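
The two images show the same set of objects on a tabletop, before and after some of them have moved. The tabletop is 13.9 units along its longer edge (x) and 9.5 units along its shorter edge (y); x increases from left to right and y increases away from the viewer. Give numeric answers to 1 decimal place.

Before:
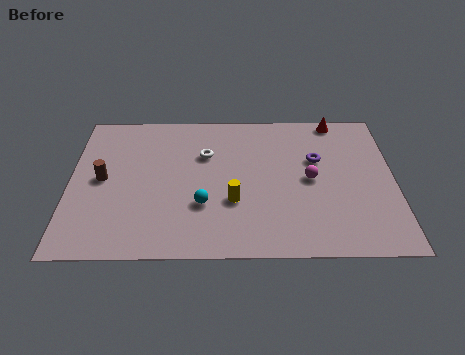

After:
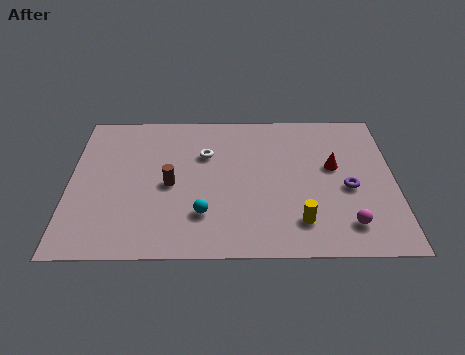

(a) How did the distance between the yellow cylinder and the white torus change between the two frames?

+2.6

Before: roughly 3.3 units apart; after: 5.9. That's 2.6 units further apart.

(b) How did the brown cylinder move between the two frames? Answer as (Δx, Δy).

(2.9, -0.4)

From the two frames, the brown cylinder sits at roughly (1.4, 4.8) before and (4.3, 4.4) after.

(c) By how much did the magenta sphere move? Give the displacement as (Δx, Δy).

(1.5, -2.9)

From the two frames, the magenta sphere sits at roughly (10.3, 4.7) before and (11.8, 1.8) after.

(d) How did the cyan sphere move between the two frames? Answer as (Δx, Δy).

(0.0, -0.6)

The cyan sphere was at about (5.7, 3.1) and moved to about (5.7, 2.5).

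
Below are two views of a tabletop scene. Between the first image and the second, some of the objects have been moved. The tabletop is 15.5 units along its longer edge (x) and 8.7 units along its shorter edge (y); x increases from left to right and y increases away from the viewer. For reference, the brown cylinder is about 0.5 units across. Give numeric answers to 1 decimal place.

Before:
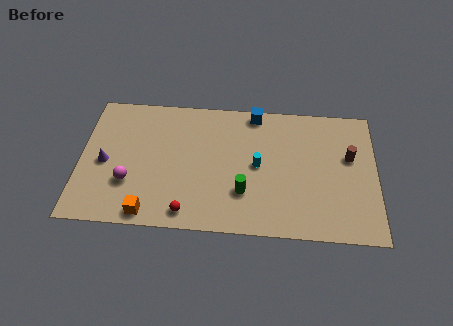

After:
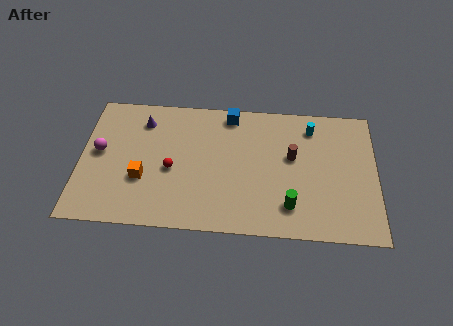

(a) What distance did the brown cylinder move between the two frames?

3.0

From (14.1, 5.3) to (11.1, 5.1), the brown cylinder covered √(3.0² + 0.2²) ≈ 3.0 units.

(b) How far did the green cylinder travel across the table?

2.5

The green cylinder moved from about (8.6, 2.6) to (11.0, 1.9), a distance of √(2.4² + 0.7²) ≈ 2.5.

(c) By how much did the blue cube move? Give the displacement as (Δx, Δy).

(-1.3, -0.2)

The blue cube started near (9.1, 7.9) and ended near (7.8, 7.7).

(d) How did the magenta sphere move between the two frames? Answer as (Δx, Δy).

(-1.6, 1.9)

From the two frames, the magenta sphere sits at roughly (2.6, 2.8) before and (1.0, 4.7) after.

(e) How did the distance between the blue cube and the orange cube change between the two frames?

-2.4

Before: roughly 8.8 units apart; after: 6.4. That's 2.4 units closer together.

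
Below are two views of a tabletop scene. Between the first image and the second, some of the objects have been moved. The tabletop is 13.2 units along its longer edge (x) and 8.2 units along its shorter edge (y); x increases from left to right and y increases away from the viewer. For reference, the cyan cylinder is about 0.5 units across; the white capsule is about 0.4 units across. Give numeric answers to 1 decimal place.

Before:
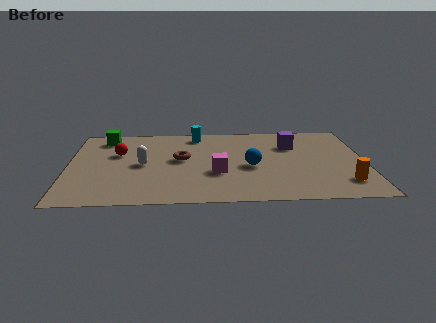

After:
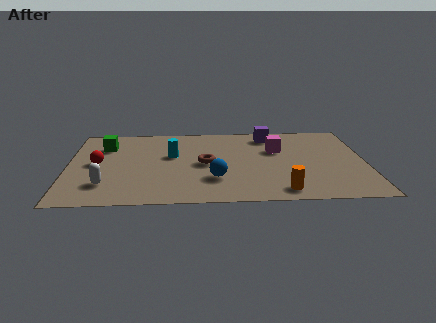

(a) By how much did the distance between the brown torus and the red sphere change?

+1.9

They were about 2.9 units apart before and 4.8 after — 1.9 units further apart.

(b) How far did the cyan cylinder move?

2.5

From (5.7, 7.1) to (4.6, 4.9), the cyan cylinder covered √(1.1² + 2.2²) ≈ 2.5 units.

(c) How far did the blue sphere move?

2.0

The blue sphere was near (8.1, 3.6) before and (6.5, 2.4) after, so it travelled √(1.6² + 1.2²) ≈ 2.0 units.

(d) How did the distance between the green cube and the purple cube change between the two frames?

-1.0

Before: roughly 8.5 units apart; after: 7.5. That's 1.0 units closer together.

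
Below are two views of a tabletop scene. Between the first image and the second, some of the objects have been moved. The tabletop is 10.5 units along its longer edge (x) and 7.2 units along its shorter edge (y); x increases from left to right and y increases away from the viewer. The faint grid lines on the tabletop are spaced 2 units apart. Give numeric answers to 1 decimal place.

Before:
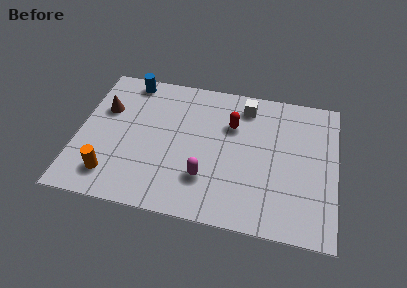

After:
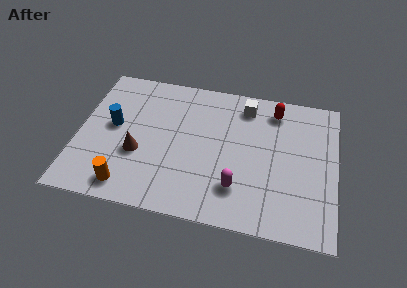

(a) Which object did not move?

the white cube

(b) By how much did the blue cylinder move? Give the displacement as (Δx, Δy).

(-0.5, -2.5)

The blue cylinder started near (1.9, 6.4) and ended near (1.4, 3.9).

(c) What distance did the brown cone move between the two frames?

2.5

From (1.0, 4.7) to (2.5, 2.7), the brown cone covered √(1.5² + 2.0²) ≈ 2.5 units.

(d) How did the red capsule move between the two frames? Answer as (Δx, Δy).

(1.7, 1.1)

The red capsule started near (6.2, 4.9) and ended near (7.9, 6.0).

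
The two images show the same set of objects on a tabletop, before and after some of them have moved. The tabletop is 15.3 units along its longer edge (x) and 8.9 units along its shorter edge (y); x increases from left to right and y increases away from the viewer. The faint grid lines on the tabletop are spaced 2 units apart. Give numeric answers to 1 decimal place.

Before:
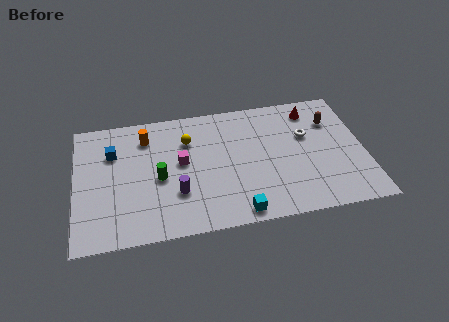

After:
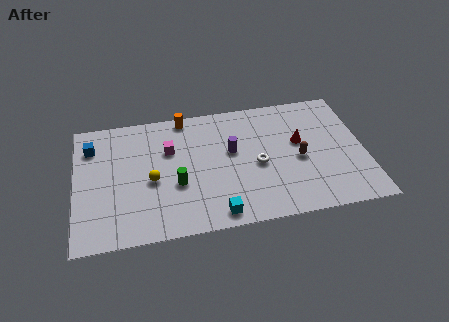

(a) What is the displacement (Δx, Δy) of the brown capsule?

(-1.9, -2.4)

The brown capsule was at about (13.7, 6.4) and moved to about (11.8, 4.0).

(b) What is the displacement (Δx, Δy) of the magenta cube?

(-0.6, 1.0)

The magenta cube was at about (5.6, 4.9) and moved to about (5.0, 5.9).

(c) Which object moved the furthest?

the purple cylinder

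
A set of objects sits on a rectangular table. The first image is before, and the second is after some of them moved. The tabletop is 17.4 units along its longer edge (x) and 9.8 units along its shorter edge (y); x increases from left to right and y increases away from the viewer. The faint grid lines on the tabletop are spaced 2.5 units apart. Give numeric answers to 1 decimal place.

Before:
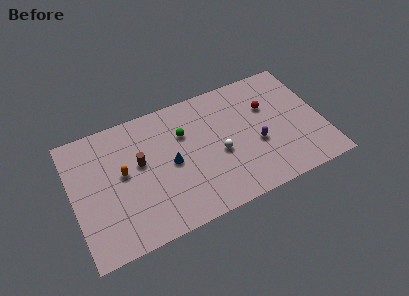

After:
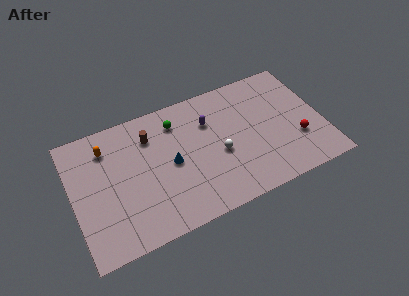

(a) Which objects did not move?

the blue cone and the white sphere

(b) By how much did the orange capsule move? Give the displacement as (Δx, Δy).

(-0.9, 2.3)

The orange capsule started near (3.5, 5.4) and ended near (2.6, 7.7).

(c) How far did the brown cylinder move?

1.9

The brown cylinder moved from about (4.7, 5.7) to (5.6, 7.4), a distance of √(0.9² + 1.7²) ≈ 1.9.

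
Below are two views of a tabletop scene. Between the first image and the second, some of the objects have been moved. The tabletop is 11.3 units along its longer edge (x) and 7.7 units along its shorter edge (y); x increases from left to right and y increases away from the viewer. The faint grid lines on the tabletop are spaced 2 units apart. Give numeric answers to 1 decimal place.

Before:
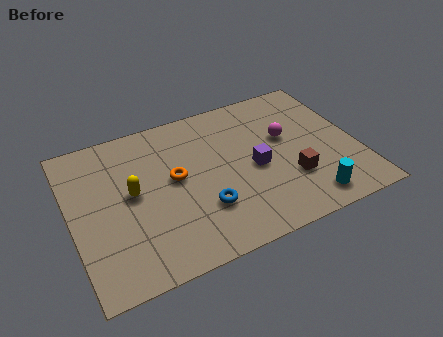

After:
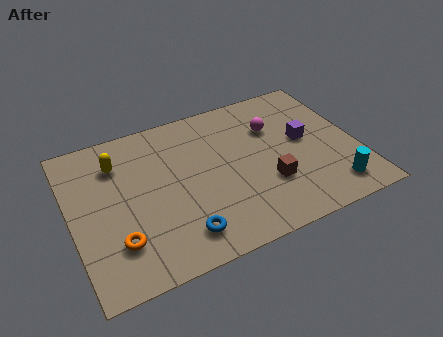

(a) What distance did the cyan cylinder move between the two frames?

1.0

The cyan cylinder was near (9.0, 1.1) before and (10.0, 1.3) after, so it travelled √(1.0² + 0.2²) ≈ 1.0 units.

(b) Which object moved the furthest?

the orange torus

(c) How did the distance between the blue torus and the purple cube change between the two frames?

+3.5

The distance was about 2.5 in the first image and 6.0 in the second, so they moved 3.5 units further apart.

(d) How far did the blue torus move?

1.3

From (5.0, 2.3) to (4.0, 1.4), the blue torus covered √(1.0² + 0.9²) ≈ 1.3 units.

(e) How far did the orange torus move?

3.3

The orange torus moved from about (4.1, 4.2) to (1.6, 2.0), a distance of √(2.5² + 2.2²) ≈ 3.3.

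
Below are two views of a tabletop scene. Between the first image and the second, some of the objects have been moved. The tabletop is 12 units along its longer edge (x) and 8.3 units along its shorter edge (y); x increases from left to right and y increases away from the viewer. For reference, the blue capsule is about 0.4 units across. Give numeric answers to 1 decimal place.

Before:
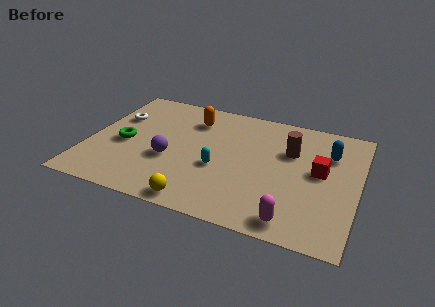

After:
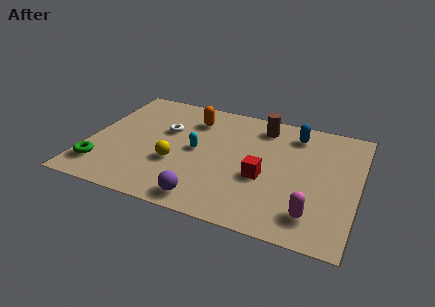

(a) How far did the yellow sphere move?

2.6

The yellow sphere was near (5.3, 0.8) before and (4.0, 3.0) after, so it travelled √(1.3² + 2.2²) ≈ 2.6 units.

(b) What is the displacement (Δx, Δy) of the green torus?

(-0.8, -2.0)

The green torus was at about (1.6, 3.7) and moved to about (0.8, 1.7).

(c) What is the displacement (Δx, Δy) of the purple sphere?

(1.9, -2.2)

From the two frames, the purple sphere sits at roughly (3.7, 3.2) before and (5.6, 1.0) after.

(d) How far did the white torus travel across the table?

2.3

The white torus was near (1.0, 5.5) before and (3.3, 5.2) after, so it travelled √(2.3² + 0.3²) ≈ 2.3 units.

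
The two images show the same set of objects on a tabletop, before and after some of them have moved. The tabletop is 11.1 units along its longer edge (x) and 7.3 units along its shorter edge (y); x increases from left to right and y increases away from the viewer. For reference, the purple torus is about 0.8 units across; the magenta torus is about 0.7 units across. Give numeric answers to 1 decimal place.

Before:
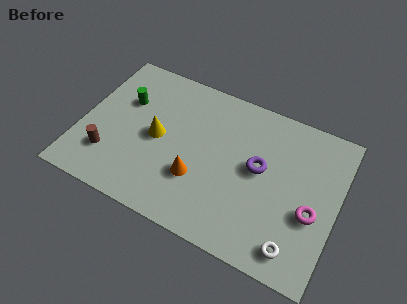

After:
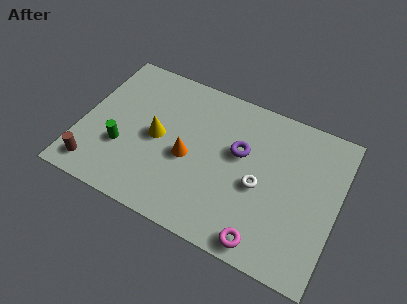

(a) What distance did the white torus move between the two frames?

2.8

From (9.6, 1.1) to (7.8, 3.2), the white torus covered √(1.8² + 2.1²) ≈ 2.8 units.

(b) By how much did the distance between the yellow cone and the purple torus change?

-0.8

The distance was about 4.4 in the first image and 3.6 in the second, so they moved 0.8 units closer together.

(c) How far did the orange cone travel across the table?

0.9

The orange cone was near (5.2, 2.4) before and (4.7, 3.2) after, so it travelled √(0.5² + 0.8²) ≈ 0.9 units.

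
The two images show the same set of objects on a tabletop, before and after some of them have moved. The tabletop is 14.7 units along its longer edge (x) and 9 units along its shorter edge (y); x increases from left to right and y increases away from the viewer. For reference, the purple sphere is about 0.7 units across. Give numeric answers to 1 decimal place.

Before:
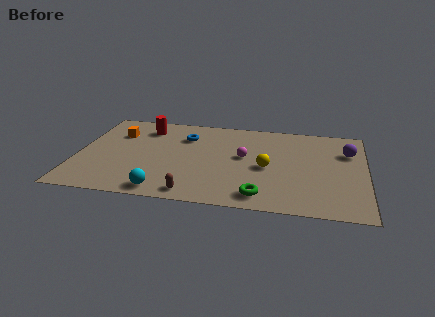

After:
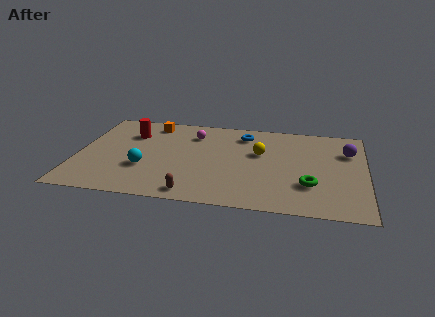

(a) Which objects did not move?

the purple sphere and the brown capsule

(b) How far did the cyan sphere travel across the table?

2.4

The cyan sphere moved from about (4.6, 1.0) to (3.5, 3.1), a distance of √(1.1² + 2.1²) ≈ 2.4.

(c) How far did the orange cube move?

2.1

The orange cube was near (1.9, 6.4) before and (3.6, 7.7) after, so it travelled √(1.7² + 1.3²) ≈ 2.1 units.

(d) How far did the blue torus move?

3.1

From (5.4, 6.6) to (8.4, 7.3), the blue torus covered √(3.0² + 0.7²) ≈ 3.1 units.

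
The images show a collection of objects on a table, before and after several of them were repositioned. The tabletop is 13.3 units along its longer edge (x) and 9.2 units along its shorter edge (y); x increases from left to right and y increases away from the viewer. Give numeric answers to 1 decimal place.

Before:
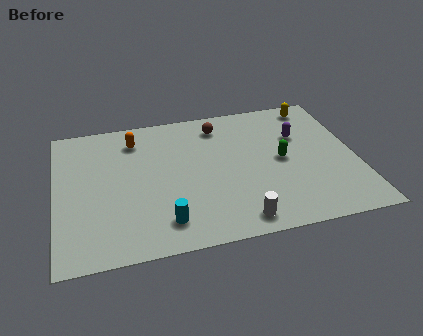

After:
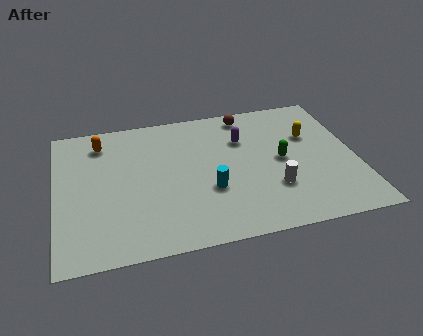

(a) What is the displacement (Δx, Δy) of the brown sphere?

(1.3, 0.5)

From the two frames, the brown sphere sits at roughly (7.4, 7.6) before and (8.7, 8.1) after.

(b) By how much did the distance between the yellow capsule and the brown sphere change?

-1.0

They were about 4.4 units apart before and 3.4 after — 1.0 units closer together.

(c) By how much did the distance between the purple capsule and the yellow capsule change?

+0.8

They were about 2.2 units apart before and 3.0 after — 0.8 units further apart.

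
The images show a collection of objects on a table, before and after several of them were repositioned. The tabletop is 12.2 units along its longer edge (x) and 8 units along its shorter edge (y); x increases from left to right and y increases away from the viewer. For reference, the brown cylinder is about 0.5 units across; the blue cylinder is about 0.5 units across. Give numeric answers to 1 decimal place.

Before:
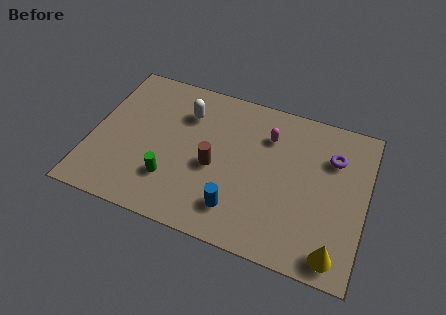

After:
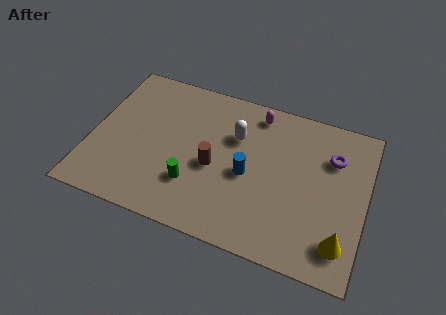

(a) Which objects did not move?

the brown cylinder and the purple torus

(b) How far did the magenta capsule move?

1.2

From (7.7, 5.9) to (7.1, 6.9), the magenta capsule covered √(0.6² + 1.0²) ≈ 1.2 units.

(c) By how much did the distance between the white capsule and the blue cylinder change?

-3.1

The distance was about 5.0 in the first image and 1.9 in the second, so they moved 3.1 units closer together.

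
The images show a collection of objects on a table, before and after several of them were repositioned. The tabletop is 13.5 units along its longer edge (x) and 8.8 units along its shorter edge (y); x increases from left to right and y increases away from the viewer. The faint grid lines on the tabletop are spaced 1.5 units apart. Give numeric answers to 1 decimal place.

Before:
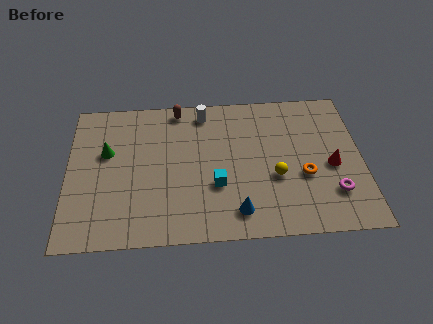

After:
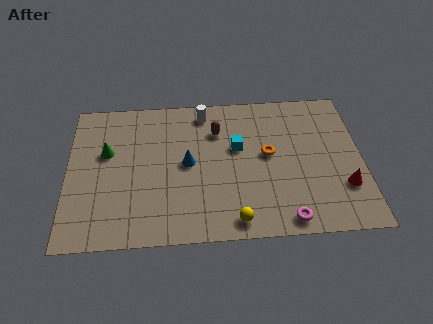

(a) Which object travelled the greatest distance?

the blue cone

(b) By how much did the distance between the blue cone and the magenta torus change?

+1.2

They were about 4.5 units apart before and 5.7 after — 1.2 units further apart.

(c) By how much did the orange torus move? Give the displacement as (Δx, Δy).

(-1.6, 1.4)

The orange torus was at about (10.8, 3.4) and moved to about (9.2, 4.8).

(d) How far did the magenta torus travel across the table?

2.6

The magenta torus was near (12.1, 2.3) before and (9.9, 0.9) after, so it travelled √(2.2² + 1.4²) ≈ 2.6 units.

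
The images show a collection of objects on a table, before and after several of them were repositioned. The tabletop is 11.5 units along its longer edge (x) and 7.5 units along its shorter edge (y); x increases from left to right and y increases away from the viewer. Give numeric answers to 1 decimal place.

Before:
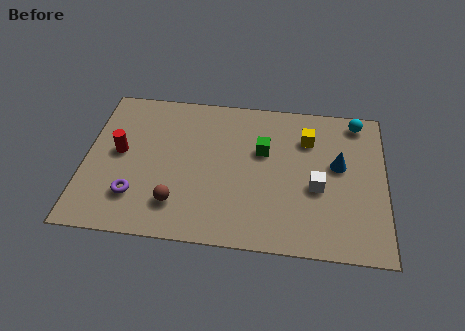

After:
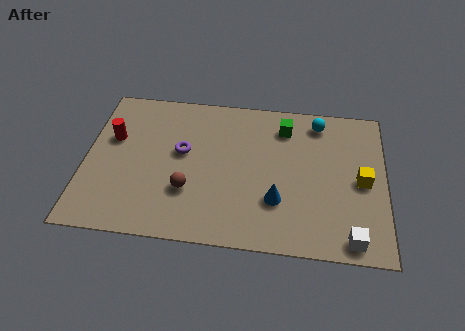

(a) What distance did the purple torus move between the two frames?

2.9

From (2.0, 1.9) to (3.7, 4.3), the purple torus covered √(1.7² + 2.4²) ≈ 2.9 units.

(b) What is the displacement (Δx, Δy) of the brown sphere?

(0.4, 0.7)

The brown sphere was at about (3.6, 1.7) and moved to about (4.0, 2.4).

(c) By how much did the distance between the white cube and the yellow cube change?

+0.4

They were about 2.4 units apart before and 2.8 after — 0.4 units further apart.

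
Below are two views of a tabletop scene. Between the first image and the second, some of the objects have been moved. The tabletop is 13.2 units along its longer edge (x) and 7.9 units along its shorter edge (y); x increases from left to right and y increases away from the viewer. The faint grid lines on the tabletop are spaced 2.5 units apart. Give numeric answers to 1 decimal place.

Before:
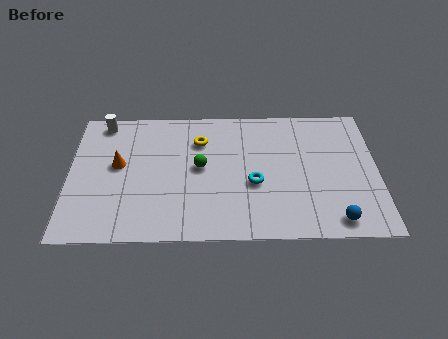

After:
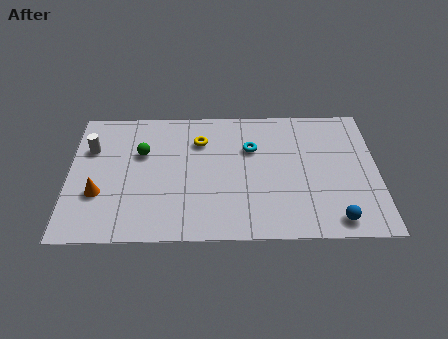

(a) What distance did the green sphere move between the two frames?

2.7

The green sphere was near (5.6, 4.2) before and (3.1, 5.1) after, so it travelled √(2.5² + 0.9²) ≈ 2.7 units.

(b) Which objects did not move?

the blue sphere and the yellow torus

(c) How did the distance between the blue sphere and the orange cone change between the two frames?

+0.3

The distance was about 9.8 in the first image and 10.1 in the second, so they moved 0.3 units further apart.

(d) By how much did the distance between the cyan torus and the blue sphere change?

+1.5

Before: roughly 4.0 units apart; after: 5.5. That's 1.5 units further apart.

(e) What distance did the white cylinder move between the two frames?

1.7

The white cylinder moved from about (1.4, 7.0) to (0.9, 5.4), a distance of √(0.5² + 1.6²) ≈ 1.7.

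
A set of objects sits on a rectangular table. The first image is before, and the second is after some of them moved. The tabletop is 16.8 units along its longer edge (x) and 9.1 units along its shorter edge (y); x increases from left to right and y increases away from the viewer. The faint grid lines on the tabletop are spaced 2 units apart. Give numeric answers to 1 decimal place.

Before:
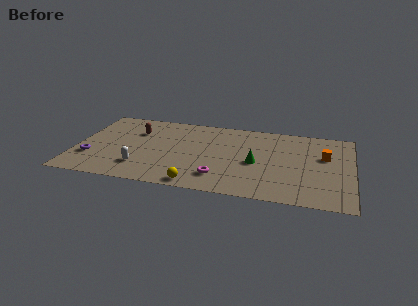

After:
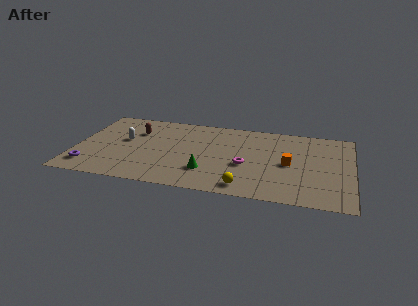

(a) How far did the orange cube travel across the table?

2.5

The orange cube moved from about (15.1, 5.7) to (13.0, 4.4), a distance of √(2.1² + 1.3²) ≈ 2.5.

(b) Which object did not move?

the brown capsule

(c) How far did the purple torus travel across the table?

1.1

The purple torus moved from about (1.0, 2.8) to (1.0, 1.7), a distance of √(0.0² + 1.1²) ≈ 1.1.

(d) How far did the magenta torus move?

2.3

From (8.9, 2.0) to (10.4, 3.7), the magenta torus covered √(1.5² + 1.7²) ≈ 2.3 units.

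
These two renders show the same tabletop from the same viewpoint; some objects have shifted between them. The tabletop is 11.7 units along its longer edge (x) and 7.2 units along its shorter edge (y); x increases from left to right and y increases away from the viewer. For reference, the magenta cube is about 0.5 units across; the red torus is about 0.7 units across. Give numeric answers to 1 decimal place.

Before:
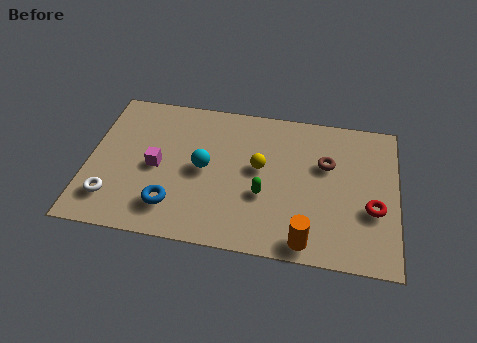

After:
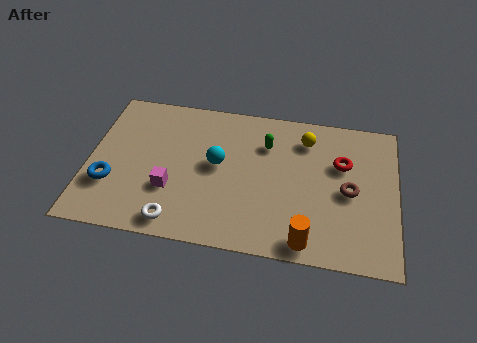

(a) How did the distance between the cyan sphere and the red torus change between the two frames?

-1.7

Before: roughly 6.5 units apart; after: 4.8. That's 1.7 units closer together.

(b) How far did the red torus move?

2.3

The red torus was near (10.8, 2.7) before and (9.6, 4.7) after, so it travelled √(1.2² + 2.0²) ≈ 2.3 units.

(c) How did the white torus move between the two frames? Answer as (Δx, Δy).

(2.5, -0.7)

The white torus was at about (1.0, 1.6) and moved to about (3.5, 0.9).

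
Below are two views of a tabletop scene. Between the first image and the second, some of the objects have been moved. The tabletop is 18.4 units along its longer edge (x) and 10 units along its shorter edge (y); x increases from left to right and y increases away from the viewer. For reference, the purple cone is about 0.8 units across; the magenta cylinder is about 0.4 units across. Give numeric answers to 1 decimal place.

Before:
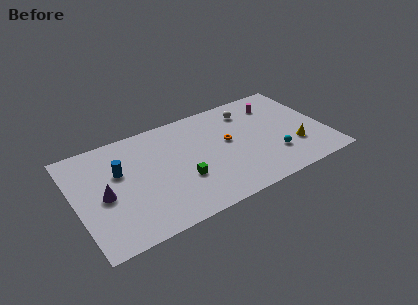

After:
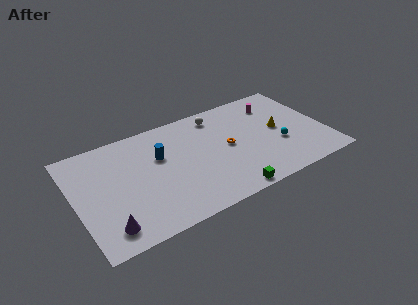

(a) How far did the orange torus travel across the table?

0.5

The orange torus moved from about (11.3, 5.6) to (11.2, 5.1), a distance of √(0.1² + 0.5²) ≈ 0.5.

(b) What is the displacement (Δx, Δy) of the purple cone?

(-0.1, -2.9)

From the two frames, the purple cone sits at roughly (2.0, 4.6) before and (1.9, 1.7) after.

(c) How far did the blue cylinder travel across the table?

3.0

The blue cylinder was near (3.3, 6.3) before and (6.3, 6.4) after, so it travelled √(3.0² + 0.1²) ≈ 3.0 units.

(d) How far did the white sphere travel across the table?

2.4

The white sphere was near (13.2, 8.0) before and (10.9, 8.5) after, so it travelled √(2.3² + 0.5²) ≈ 2.4 units.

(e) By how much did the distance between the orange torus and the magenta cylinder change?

+0.3

They were about 4.5 units apart before and 4.8 after — 0.3 units further apart.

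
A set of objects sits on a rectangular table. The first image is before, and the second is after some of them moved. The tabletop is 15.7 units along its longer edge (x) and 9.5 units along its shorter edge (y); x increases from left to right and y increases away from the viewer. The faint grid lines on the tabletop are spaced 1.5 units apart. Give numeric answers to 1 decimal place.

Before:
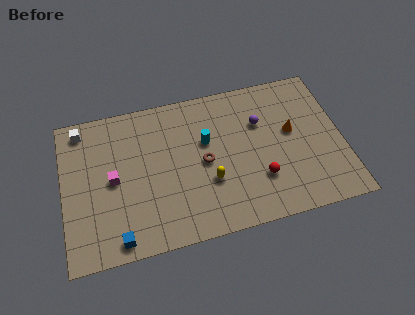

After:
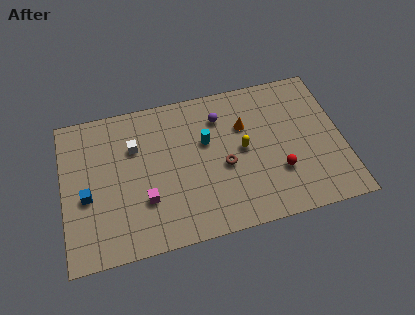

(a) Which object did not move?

the cyan cylinder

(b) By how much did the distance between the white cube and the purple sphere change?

-5.2

Before: roughly 10.2 units apart; after: 5.0. That's 5.2 units closer together.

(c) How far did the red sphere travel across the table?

1.1

From (10.9, 2.8) to (12.0, 3.0), the red sphere covered √(1.1² + 0.2²) ≈ 1.1 units.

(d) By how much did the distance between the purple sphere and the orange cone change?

-0.4

Before: roughly 2.0 units apart; after: 1.6. That's 0.4 units closer together.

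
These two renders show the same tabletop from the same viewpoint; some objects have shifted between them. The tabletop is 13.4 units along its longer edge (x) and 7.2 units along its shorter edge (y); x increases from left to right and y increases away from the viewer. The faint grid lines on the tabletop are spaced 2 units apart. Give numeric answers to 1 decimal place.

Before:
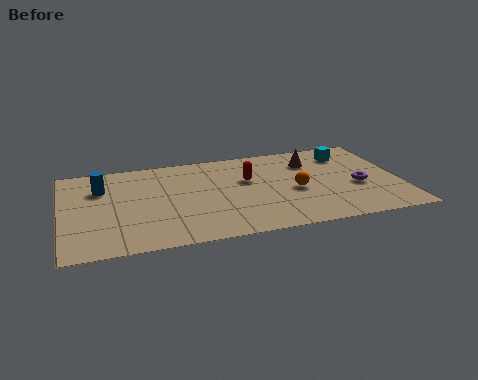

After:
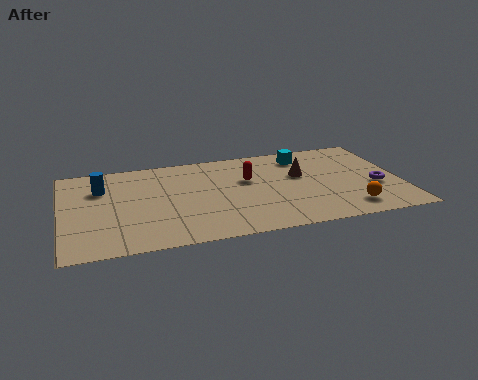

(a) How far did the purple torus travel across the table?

0.7

The purple torus moved from about (11.7, 3.0) to (12.4, 2.8), a distance of √(0.7² + 0.2²) ≈ 0.7.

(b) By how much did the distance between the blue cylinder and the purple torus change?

+0.7

Before: roughly 10.3 units apart; after: 11.0. That's 0.7 units further apart.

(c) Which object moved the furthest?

the orange sphere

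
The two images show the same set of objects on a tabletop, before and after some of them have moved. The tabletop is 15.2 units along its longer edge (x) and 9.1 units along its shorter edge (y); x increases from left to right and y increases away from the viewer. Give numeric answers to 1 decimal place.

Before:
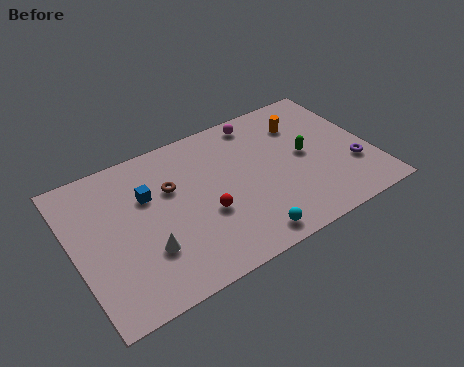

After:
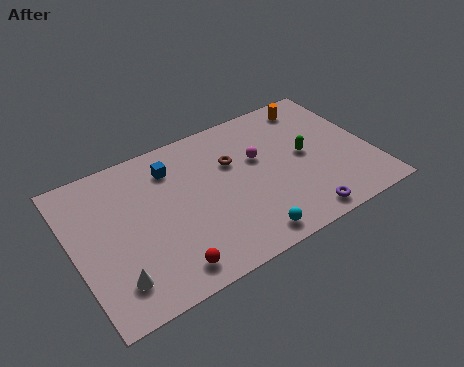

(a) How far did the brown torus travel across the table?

3.2

The brown torus was near (5.1, 5.9) before and (8.3, 6.0) after, so it travelled √(3.2² + 0.1²) ≈ 3.2 units.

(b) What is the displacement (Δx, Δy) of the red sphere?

(-2.3, -2.2)

From the two frames, the red sphere sits at roughly (6.5, 3.5) before and (4.2, 1.3) after.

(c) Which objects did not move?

the cyan sphere and the green capsule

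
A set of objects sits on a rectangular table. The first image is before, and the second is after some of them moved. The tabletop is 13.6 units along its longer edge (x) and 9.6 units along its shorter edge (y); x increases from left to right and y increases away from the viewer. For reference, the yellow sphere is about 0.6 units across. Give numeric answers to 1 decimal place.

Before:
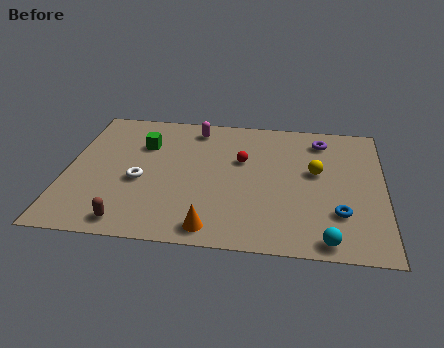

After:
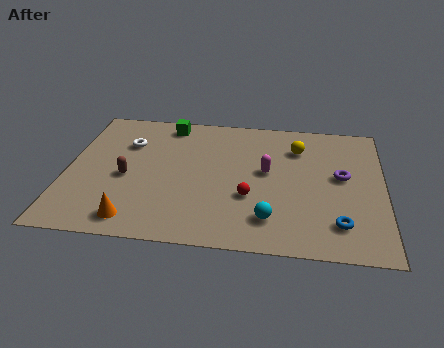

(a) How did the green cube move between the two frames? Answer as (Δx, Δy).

(1.0, 1.7)

The green cube was at about (3.2, 6.7) and moved to about (4.2, 8.4).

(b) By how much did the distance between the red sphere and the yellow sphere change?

+1.1

The distance was about 3.2 in the first image and 4.3 in the second, so they moved 1.1 units further apart.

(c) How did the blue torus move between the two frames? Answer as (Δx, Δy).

(0.0, -0.7)

From the two frames, the blue torus sits at roughly (11.7, 2.7) before and (11.7, 2.0) after.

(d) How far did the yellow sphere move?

1.9

The yellow sphere moved from about (10.7, 5.5) to (9.9, 7.2), a distance of √(0.8² + 1.7²) ≈ 1.9.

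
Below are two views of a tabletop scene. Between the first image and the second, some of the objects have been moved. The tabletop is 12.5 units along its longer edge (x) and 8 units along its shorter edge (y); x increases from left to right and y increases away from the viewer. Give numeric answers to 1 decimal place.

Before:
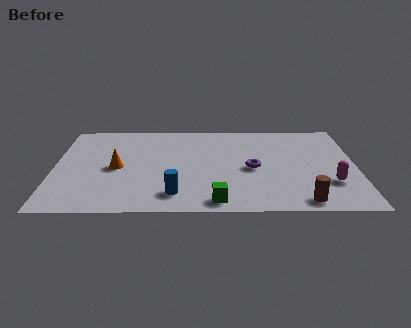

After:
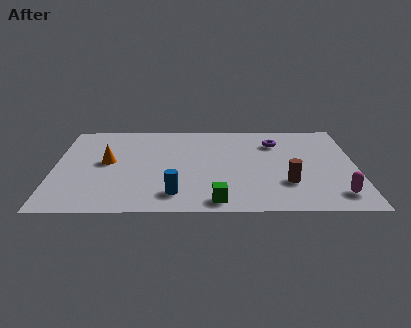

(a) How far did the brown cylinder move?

1.6

The brown cylinder was near (10.2, 0.9) before and (9.6, 2.4) after, so it travelled √(0.6² + 1.5²) ≈ 1.6 units.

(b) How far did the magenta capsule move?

1.0

The magenta capsule was near (11.4, 2.4) before and (11.6, 1.4) after, so it travelled √(0.2² + 1.0²) ≈ 1.0 units.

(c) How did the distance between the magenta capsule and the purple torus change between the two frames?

+1.7

Before: roughly 3.5 units apart; after: 5.2. That's 1.7 units further apart.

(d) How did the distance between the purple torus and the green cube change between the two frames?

+2.5

Before: roughly 3.2 units apart; after: 5.7. That's 2.5 units further apart.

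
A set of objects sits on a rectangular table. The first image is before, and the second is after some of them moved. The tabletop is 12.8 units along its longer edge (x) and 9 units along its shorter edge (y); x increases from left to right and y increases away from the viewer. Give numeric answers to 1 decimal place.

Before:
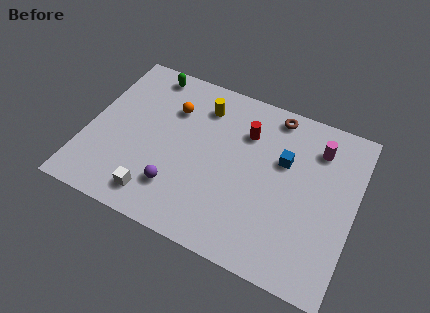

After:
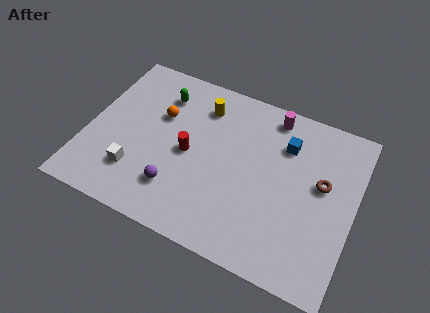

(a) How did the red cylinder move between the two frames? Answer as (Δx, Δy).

(-2.5, -2.2)

The red cylinder started near (7.4, 6.5) and ended near (4.9, 4.3).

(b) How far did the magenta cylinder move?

2.5

The magenta cylinder was near (10.8, 7.0) before and (8.5, 7.9) after, so it travelled √(2.3² + 0.9²) ≈ 2.5 units.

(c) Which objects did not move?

the yellow cylinder and the purple sphere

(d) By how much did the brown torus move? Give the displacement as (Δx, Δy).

(2.6, -2.8)

The brown torus started near (8.6, 8.0) and ended near (11.2, 5.2).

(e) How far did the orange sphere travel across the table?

0.8

From (3.8, 6.4) to (3.3, 5.8), the orange sphere covered √(0.5² + 0.6²) ≈ 0.8 units.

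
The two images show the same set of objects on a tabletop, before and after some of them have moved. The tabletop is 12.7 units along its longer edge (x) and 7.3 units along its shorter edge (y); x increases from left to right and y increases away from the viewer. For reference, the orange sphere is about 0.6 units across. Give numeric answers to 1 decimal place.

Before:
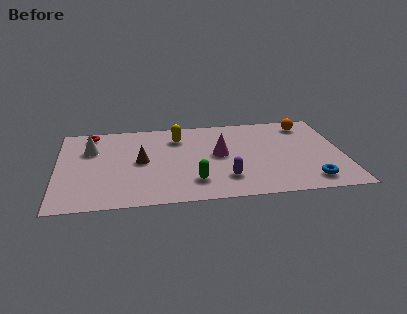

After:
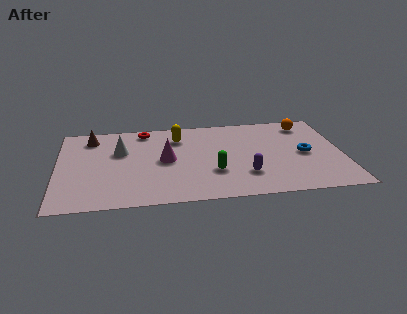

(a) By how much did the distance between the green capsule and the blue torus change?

-0.9

Before: roughly 5.1 units apart; after: 4.2. That's 0.9 units closer together.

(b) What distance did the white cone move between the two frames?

1.3

The white cone moved from about (1.5, 5.0) to (2.8, 4.7), a distance of √(1.3² + 0.3²) ≈ 1.3.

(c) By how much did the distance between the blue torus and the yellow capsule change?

-1.2

They were about 7.2 units apart before and 6.0 after — 1.2 units closer together.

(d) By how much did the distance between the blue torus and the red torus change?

-3.2

The distance was about 10.9 in the first image and 7.7 in the second, so they moved 3.2 units closer together.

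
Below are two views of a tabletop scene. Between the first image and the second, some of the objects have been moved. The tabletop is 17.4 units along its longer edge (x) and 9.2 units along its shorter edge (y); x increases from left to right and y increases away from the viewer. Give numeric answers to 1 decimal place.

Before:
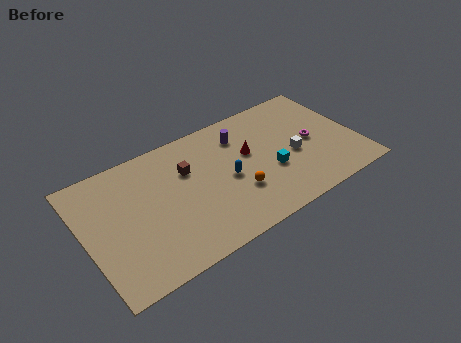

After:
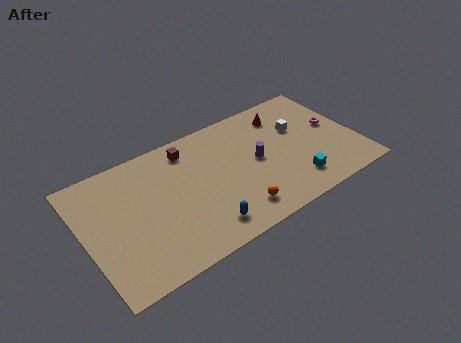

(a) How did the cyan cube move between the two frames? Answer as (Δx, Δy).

(1.3, -1.6)

From the two frames, the cyan cube sits at roughly (11.7, 3.5) before and (13.0, 1.9) after.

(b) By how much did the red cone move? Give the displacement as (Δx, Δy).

(2.7, 1.9)

The red cone started near (10.6, 5.5) and ended near (13.3, 7.4).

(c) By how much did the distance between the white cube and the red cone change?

-1.4

They were about 3.1 units apart before and 1.7 after — 1.4 units closer together.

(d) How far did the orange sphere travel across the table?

1.3

From (9.4, 3.0) to (9.1, 1.7), the orange sphere covered √(0.3² + 1.3²) ≈ 1.3 units.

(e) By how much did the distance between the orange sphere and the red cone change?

+4.3

They were about 2.8 units apart before and 7.1 after — 4.3 units further apart.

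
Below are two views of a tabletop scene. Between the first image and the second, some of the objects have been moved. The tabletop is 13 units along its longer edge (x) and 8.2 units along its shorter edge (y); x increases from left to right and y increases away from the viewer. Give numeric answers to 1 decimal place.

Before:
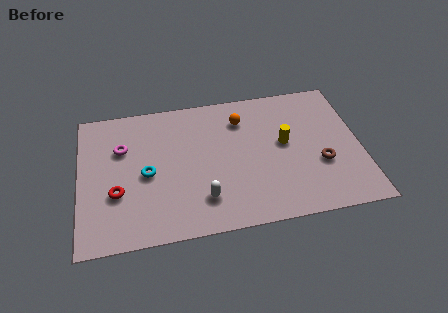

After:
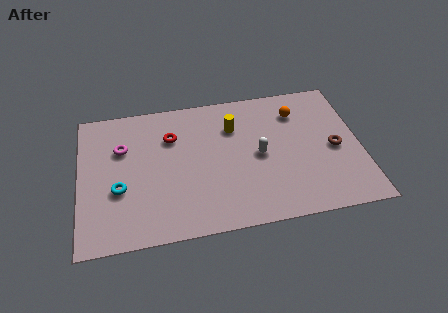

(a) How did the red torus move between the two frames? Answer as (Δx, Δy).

(2.6, 2.9)

The red torus was at about (1.7, 2.9) and moved to about (4.3, 5.8).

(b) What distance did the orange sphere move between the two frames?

2.6

From (7.6, 6.3) to (10.2, 6.3), the orange sphere covered √(2.6² + 0.0²) ≈ 2.6 units.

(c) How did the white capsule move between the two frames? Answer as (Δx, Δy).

(2.7, 2.1)

From the two frames, the white capsule sits at roughly (5.6, 1.9) before and (8.3, 4.0) after.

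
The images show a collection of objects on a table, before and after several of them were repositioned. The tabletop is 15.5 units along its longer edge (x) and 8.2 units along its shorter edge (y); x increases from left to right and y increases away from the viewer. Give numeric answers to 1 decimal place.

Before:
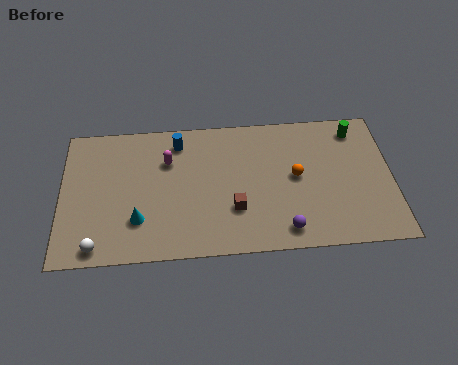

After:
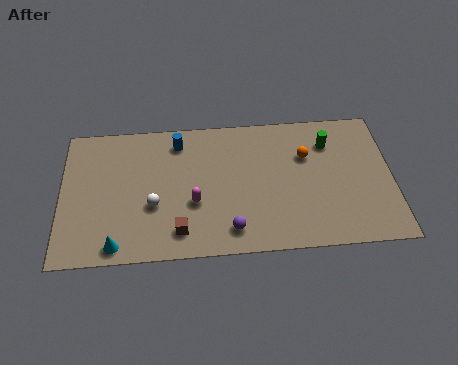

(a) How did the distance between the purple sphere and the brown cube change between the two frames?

-0.3

The distance was about 2.7 in the first image and 2.4 in the second, so they moved 0.3 units closer together.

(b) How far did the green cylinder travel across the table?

1.5

The green cylinder moved from about (13.9, 6.9) to (12.6, 6.2), a distance of √(1.3² + 0.7²) ≈ 1.5.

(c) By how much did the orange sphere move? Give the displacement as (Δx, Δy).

(0.5, 1.2)

The orange sphere was at about (11.0, 4.3) and moved to about (11.5, 5.5).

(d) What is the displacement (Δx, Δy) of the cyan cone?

(-1.0, -1.4)

The cyan cone was at about (3.6, 2.3) and moved to about (2.6, 0.9).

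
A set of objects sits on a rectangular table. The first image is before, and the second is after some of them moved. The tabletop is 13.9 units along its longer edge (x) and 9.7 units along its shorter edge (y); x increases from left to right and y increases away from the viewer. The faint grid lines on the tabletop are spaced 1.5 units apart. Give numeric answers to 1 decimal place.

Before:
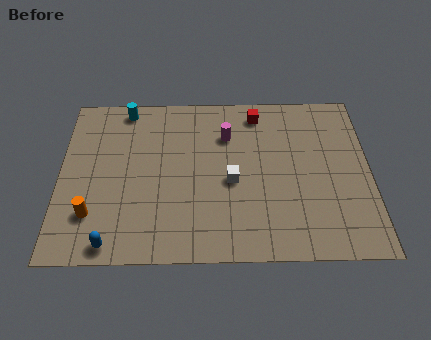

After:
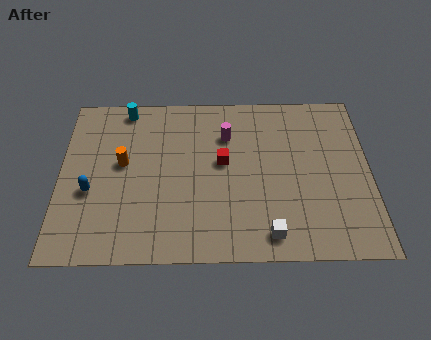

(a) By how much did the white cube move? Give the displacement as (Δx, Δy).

(1.6, -3.0)

The white cube was at about (7.7, 4.3) and moved to about (9.3, 1.3).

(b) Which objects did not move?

the cyan cylinder and the magenta cylinder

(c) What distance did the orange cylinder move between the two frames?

3.2

From (1.5, 2.5) to (2.8, 5.4), the orange cylinder covered √(1.3² + 2.9²) ≈ 3.2 units.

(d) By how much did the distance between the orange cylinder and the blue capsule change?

+0.3

They were about 1.8 units apart before and 2.1 after — 0.3 units further apart.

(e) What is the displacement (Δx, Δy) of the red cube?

(-1.6, -2.9)

The red cube was at about (8.9, 8.3) and moved to about (7.3, 5.4).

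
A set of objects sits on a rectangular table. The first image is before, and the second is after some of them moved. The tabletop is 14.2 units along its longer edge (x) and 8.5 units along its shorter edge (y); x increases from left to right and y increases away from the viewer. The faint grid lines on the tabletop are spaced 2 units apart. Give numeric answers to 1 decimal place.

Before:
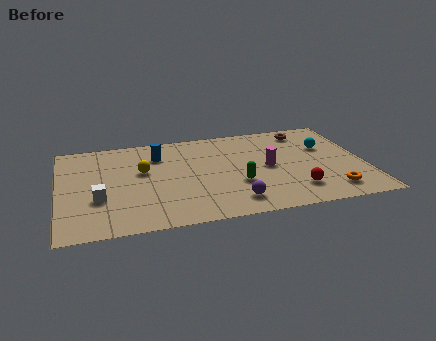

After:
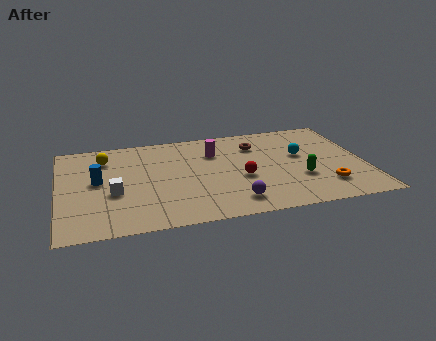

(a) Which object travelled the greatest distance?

the blue cylinder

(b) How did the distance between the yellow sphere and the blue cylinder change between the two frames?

+0.5

Before: roughly 1.5 units apart; after: 2.0. That's 0.5 units further apart.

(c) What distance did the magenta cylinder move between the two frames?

3.1

The magenta cylinder was near (9.7, 4.2) before and (7.3, 6.1) after, so it travelled √(2.4² + 1.9²) ≈ 3.1 units.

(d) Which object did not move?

the purple sphere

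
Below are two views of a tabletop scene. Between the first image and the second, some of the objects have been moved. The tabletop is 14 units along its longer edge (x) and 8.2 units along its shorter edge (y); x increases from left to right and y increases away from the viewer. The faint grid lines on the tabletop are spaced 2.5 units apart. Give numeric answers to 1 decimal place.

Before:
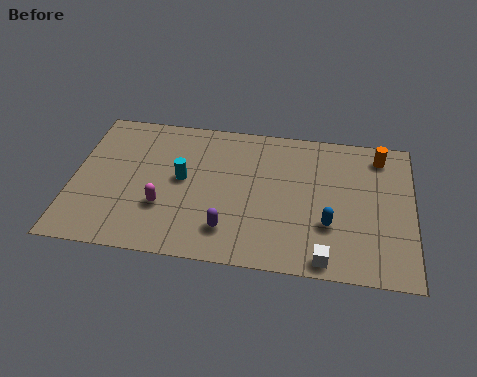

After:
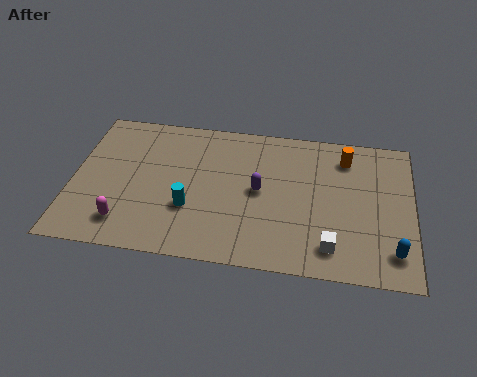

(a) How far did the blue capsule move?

2.8

From (10.6, 2.7) to (13.2, 1.6), the blue capsule covered √(2.6² + 1.1²) ≈ 2.8 units.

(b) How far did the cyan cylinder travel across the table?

1.6

From (4.5, 4.4) to (4.9, 2.8), the cyan cylinder covered √(0.4² + 1.6²) ≈ 1.6 units.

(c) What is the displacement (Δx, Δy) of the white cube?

(0.2, 0.7)

The white cube started near (10.5, 0.8) and ended near (10.7, 1.5).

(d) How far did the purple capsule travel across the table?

2.7

The purple capsule was near (6.5, 1.8) before and (7.7, 4.2) after, so it travelled √(1.2² + 2.4²) ≈ 2.7 units.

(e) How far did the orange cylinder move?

1.4

The orange cylinder moved from about (12.6, 6.9) to (11.2, 6.6), a distance of √(1.4² + 0.3²) ≈ 1.4.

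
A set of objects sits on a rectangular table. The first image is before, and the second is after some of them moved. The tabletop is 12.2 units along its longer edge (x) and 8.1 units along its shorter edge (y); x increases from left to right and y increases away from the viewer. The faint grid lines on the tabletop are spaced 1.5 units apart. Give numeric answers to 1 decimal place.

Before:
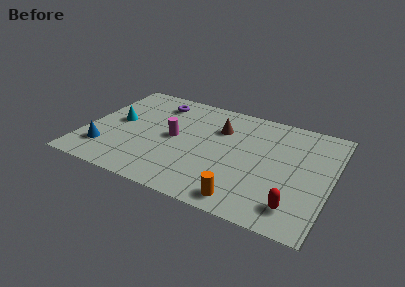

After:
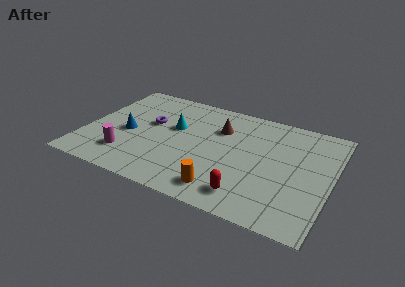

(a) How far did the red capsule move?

2.3

From (10.7, 1.5) to (8.4, 1.4), the red capsule covered √(2.3² + 0.1²) ≈ 2.3 units.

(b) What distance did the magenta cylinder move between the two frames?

3.0

The magenta cylinder moved from about (4.4, 4.1) to (2.3, 1.9), a distance of √(2.1² + 2.2²) ≈ 3.0.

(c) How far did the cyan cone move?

2.9

The cyan cone moved from about (1.5, 4.3) to (4.3, 4.9), a distance of √(2.8² + 0.6²) ≈ 2.9.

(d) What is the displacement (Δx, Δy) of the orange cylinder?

(-1.1, 0.3)

The orange cylinder was at about (8.3, 1.0) and moved to about (7.2, 1.3).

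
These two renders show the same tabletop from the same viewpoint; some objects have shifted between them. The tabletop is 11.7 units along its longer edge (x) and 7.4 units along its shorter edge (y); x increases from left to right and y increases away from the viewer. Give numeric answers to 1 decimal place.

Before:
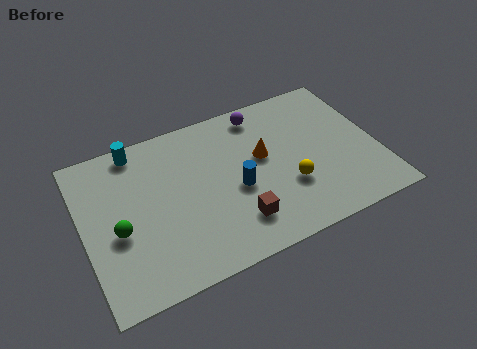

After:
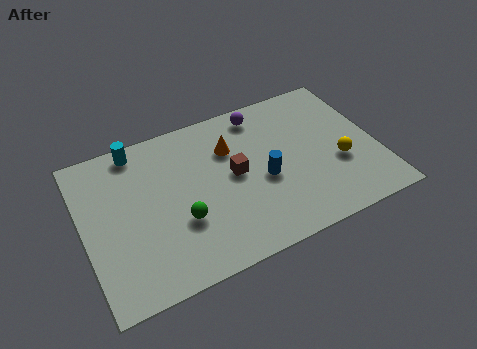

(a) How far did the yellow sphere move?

2.1

From (8.0, 2.5) to (10.1, 2.8), the yellow sphere covered √(2.1² + 0.3²) ≈ 2.1 units.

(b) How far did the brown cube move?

2.2

The brown cube was near (5.8, 1.7) before and (6.0, 3.9) after, so it travelled √(0.2² + 2.2²) ≈ 2.2 units.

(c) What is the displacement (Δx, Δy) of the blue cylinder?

(1.1, 0.0)

The blue cylinder started near (6.0, 3.2) and ended near (7.1, 3.2).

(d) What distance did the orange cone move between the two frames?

1.5

From (7.2, 4.3) to (6.0, 5.2), the orange cone covered √(1.2² + 0.9²) ≈ 1.5 units.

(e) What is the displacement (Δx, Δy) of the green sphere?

(2.4, -0.5)

The green sphere was at about (1.3, 3.1) and moved to about (3.7, 2.6).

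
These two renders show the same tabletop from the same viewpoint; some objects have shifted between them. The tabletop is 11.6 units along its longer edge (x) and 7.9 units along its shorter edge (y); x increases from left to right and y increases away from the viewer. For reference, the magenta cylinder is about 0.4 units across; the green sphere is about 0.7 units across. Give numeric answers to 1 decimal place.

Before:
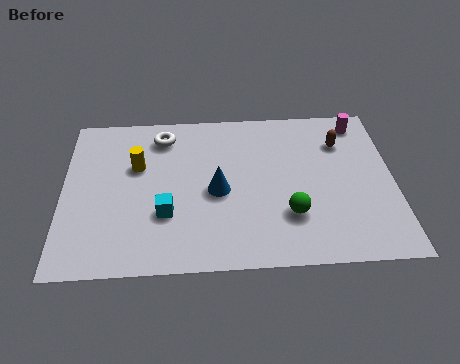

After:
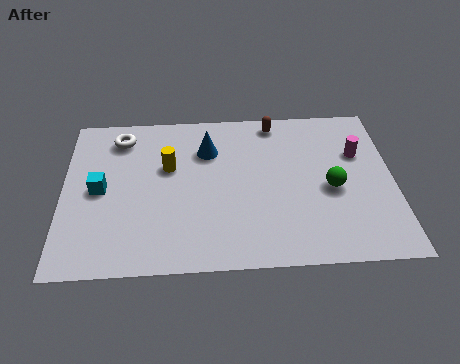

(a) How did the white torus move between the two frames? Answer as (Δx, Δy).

(-1.5, 0.0)

The white torus started near (3.5, 6.5) and ended near (2.0, 6.5).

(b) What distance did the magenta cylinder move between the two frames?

1.6

From (10.5, 6.8) to (10.4, 5.2), the magenta cylinder covered √(0.1² + 1.6²) ≈ 1.6 units.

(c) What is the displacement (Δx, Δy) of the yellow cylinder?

(1.1, -0.1)

The yellow cylinder was at about (2.6, 5.0) and moved to about (3.7, 4.9).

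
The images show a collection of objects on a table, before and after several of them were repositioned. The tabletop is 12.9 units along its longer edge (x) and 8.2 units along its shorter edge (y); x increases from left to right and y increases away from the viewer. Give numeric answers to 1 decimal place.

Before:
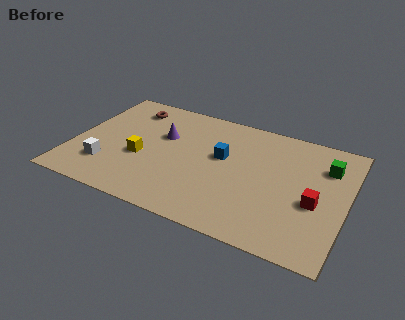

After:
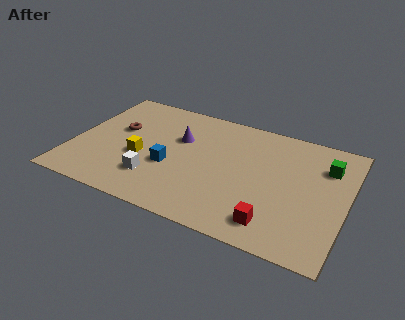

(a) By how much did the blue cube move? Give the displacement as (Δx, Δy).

(-2.3, -1.6)

The blue cube started near (7.0, 4.8) and ended near (4.7, 3.2).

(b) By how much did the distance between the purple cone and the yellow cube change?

+0.5

They were about 2.1 units apart before and 2.6 after — 0.5 units further apart.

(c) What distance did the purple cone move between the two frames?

0.8

From (4.1, 5.2) to (4.9, 5.3), the purple cone covered √(0.8² + 0.1²) ≈ 0.8 units.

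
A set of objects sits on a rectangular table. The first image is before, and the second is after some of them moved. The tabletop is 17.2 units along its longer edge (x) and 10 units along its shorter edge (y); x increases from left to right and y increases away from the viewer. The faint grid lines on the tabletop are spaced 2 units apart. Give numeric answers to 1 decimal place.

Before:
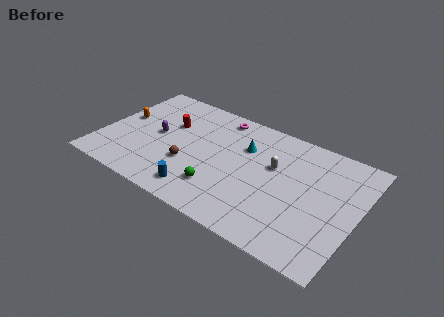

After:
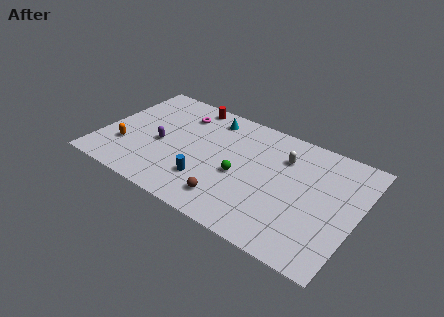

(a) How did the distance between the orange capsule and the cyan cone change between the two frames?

-1.0

They were about 8.4 units apart before and 7.4 after — 1.0 units closer together.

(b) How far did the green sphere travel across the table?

2.1

The green sphere was near (8.4, 2.5) before and (9.5, 4.3) after, so it travelled √(1.1² + 1.8²) ≈ 2.1 units.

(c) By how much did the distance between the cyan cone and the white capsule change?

+3.1

The distance was about 2.2 in the first image and 5.3 in the second, so they moved 3.1 units further apart.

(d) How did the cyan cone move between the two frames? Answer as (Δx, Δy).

(-2.6, 1.5)

The cyan cone started near (9.4, 6.9) and ended near (6.8, 8.4).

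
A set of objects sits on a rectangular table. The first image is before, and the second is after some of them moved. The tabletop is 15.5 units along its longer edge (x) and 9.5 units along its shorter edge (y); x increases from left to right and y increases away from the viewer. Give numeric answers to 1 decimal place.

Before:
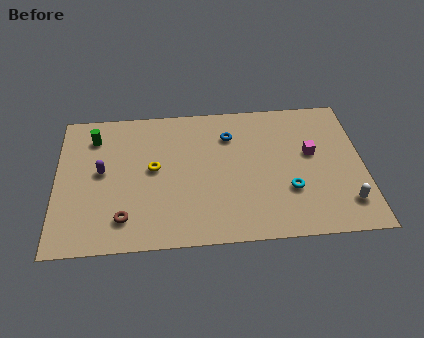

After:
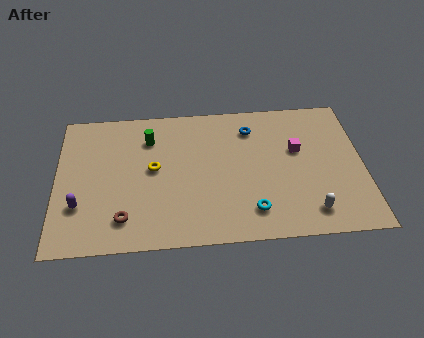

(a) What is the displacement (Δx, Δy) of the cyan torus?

(-1.9, -1.2)

The cyan torus was at about (11.7, 3.1) and moved to about (9.8, 1.9).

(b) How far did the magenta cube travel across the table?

0.8

The magenta cube moved from about (12.9, 5.5) to (12.2, 5.8), a distance of √(0.7² + 0.3²) ≈ 0.8.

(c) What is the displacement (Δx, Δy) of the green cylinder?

(2.8, -0.3)

The green cylinder started near (1.9, 7.5) and ended near (4.7, 7.2).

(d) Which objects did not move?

the yellow torus and the brown torus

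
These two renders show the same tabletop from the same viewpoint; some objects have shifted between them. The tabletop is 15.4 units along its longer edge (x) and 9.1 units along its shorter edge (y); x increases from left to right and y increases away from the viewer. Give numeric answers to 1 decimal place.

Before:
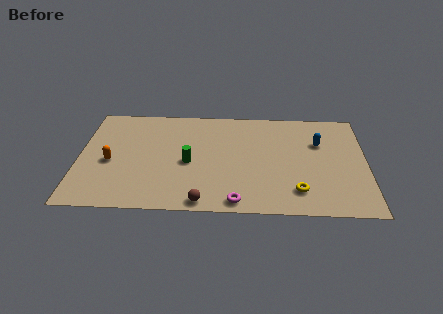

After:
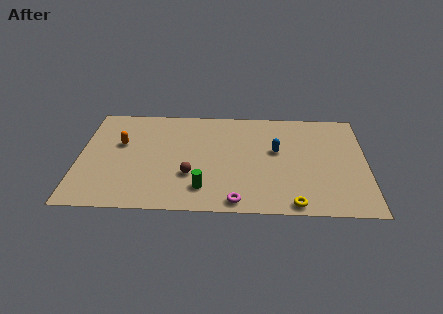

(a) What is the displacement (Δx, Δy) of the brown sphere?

(-0.7, 2.2)

The brown sphere started near (6.7, 0.8) and ended near (6.0, 3.0).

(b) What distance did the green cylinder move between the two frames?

2.3

From (5.9, 4.1) to (6.7, 1.9), the green cylinder covered √(0.8² + 2.2²) ≈ 2.3 units.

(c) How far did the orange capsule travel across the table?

1.7

The orange capsule was near (1.7, 4.0) before and (2.2, 5.6) after, so it travelled √(0.5² + 1.6²) ≈ 1.7 units.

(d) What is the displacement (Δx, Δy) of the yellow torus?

(-0.2, -1.1)

The yellow torus started near (11.7, 1.9) and ended near (11.5, 0.8).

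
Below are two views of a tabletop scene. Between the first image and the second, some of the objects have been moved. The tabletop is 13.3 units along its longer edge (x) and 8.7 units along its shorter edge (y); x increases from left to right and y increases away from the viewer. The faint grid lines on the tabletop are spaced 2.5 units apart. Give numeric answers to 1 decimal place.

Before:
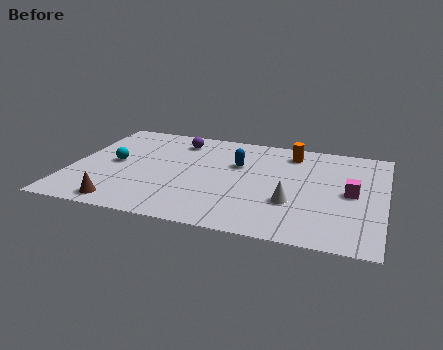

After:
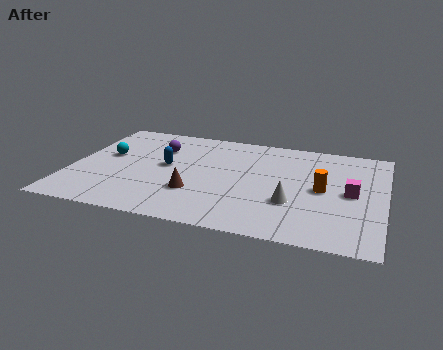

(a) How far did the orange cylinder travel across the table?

3.3

The orange cylinder moved from about (9.2, 7.2) to (10.7, 4.3), a distance of √(1.5² + 2.9²) ≈ 3.3.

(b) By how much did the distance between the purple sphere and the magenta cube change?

+0.5

The distance was about 8.1 in the first image and 8.6 in the second, so they moved 0.5 units further apart.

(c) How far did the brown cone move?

3.4

From (2.5, 1.0) to (5.4, 2.7), the brown cone covered √(2.9² + 1.7²) ≈ 3.4 units.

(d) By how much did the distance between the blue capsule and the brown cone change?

-4.0

They were about 6.4 units apart before and 2.4 after — 4.0 units closer together.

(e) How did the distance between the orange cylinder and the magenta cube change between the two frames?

-2.8

Before: roughly 4.0 units apart; after: 1.2. That's 2.8 units closer together.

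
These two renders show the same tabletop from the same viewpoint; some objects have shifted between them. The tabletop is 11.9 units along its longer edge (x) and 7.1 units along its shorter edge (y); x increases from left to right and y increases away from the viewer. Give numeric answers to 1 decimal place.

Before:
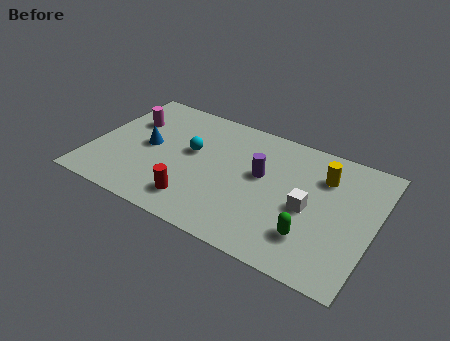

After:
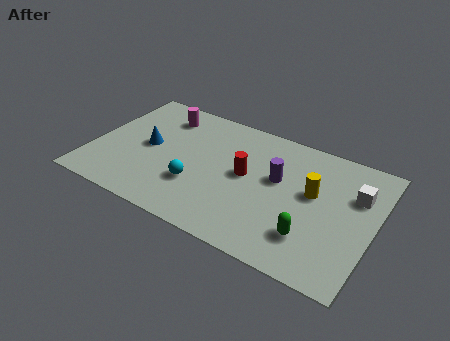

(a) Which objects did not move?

the blue cone and the green capsule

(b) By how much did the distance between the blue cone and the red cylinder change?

+0.9

Before: roughly 3.3 units apart; after: 4.2. That's 0.9 units further apart.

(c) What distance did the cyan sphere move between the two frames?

1.9

The cyan sphere was near (4.1, 4.1) before and (4.6, 2.3) after, so it travelled √(0.5² + 1.8²) ≈ 1.9 units.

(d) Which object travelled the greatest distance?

the red cylinder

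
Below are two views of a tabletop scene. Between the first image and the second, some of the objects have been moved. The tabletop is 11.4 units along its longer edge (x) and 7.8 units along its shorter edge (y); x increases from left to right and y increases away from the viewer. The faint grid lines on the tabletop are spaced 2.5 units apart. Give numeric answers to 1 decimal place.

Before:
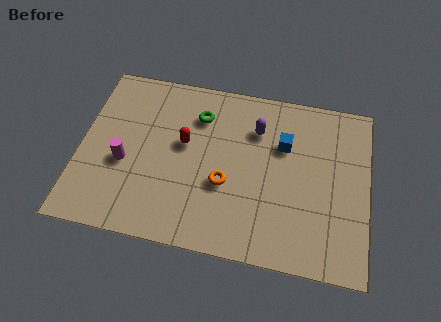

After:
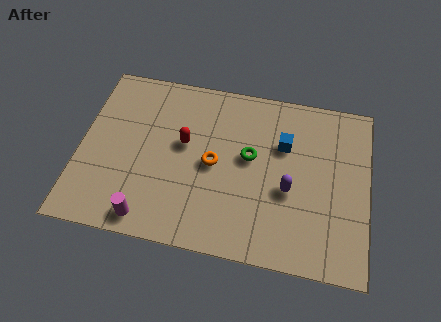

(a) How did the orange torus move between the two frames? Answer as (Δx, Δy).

(-0.5, 0.8)

The orange torus started near (5.8, 3.0) and ended near (5.3, 3.8).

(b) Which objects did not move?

the blue cube and the red capsule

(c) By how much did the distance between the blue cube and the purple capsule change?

+0.8

The distance was about 1.2 in the first image and 2.0 in the second, so they moved 0.8 units further apart.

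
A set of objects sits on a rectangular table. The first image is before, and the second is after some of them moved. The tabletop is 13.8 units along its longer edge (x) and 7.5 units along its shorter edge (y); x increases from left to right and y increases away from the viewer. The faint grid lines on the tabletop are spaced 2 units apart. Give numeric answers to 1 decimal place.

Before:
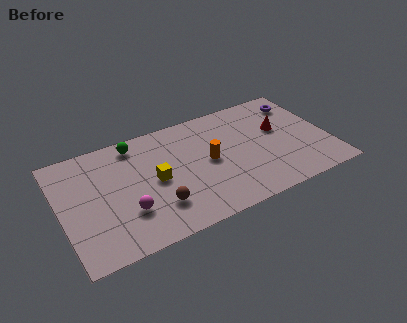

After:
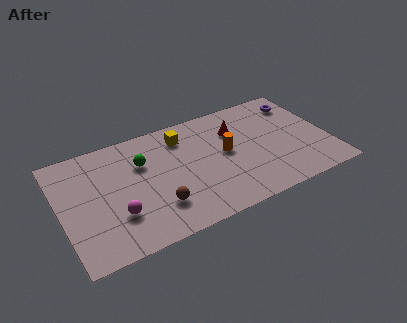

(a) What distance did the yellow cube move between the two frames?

2.9

From (4.8, 3.7) to (6.5, 6.0), the yellow cube covered √(1.7² + 2.3²) ≈ 2.9 units.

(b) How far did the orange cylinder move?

0.9

From (7.6, 3.8) to (8.5, 4.0), the orange cylinder covered √(0.9² + 0.2²) ≈ 0.9 units.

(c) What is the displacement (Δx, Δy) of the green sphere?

(0.2, -1.4)

From the two frames, the green sphere sits at roughly (4.1, 6.5) before and (4.3, 5.1) after.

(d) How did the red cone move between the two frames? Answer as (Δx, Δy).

(-2.2, 0.8)

The red cone started near (11.4, 4.5) and ended near (9.2, 5.3).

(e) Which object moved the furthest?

the yellow cube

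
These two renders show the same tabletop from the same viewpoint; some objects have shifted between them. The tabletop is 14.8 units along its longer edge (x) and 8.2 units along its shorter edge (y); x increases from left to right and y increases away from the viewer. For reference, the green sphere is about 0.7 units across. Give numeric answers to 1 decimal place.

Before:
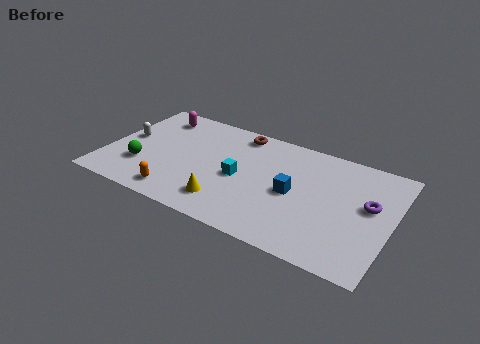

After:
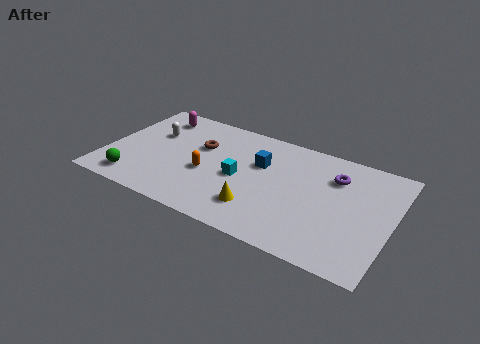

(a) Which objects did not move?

the magenta capsule and the cyan cube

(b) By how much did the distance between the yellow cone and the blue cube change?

-0.6

Before: roughly 3.9 units apart; after: 3.3. That's 0.6 units closer together.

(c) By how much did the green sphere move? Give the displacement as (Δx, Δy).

(-0.2, -1.2)

From the two frames, the green sphere sits at roughly (2.0, 2.5) before and (1.8, 1.3) after.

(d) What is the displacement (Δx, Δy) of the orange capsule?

(1.2, 2.2)

The orange capsule started near (4.1, 1.2) and ended near (5.3, 3.4).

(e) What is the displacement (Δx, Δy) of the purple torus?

(-1.9, 1.3)

From the two frames, the purple torus sits at roughly (13.6, 4.7) before and (11.7, 6.0) after.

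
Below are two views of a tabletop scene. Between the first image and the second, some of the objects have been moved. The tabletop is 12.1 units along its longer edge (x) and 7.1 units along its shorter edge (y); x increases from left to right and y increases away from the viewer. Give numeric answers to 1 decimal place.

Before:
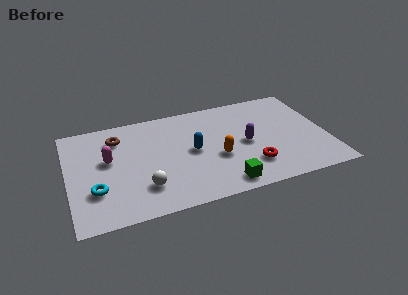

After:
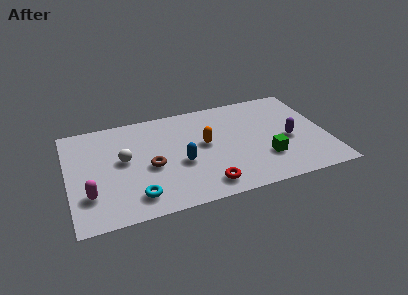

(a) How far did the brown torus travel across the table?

2.8

The brown torus was near (2.4, 5.5) before and (3.8, 3.1) after, so it travelled √(1.4² + 2.4²) ≈ 2.8 units.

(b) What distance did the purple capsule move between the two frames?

2.0

The purple capsule moved from about (8.3, 3.4) to (10.3, 3.1), a distance of √(2.0² + 0.3²) ≈ 2.0.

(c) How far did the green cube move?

2.4

The green cube moved from about (7.0, 0.9) to (9.1, 2.1), a distance of √(2.1² + 1.2²) ≈ 2.4.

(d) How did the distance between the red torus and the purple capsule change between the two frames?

+3.0

They were about 1.6 units apart before and 4.6 after — 3.0 units further apart.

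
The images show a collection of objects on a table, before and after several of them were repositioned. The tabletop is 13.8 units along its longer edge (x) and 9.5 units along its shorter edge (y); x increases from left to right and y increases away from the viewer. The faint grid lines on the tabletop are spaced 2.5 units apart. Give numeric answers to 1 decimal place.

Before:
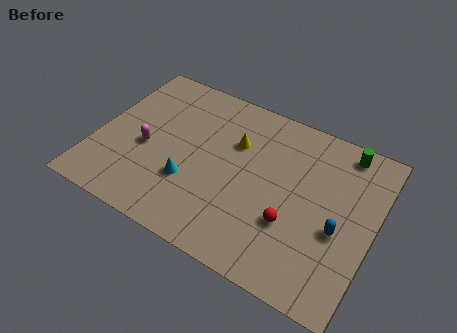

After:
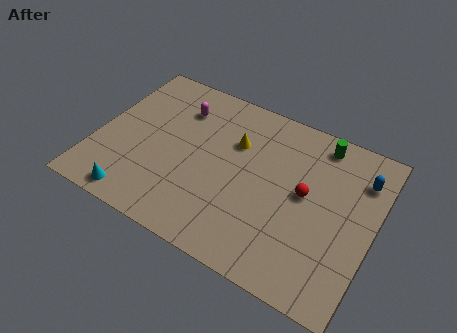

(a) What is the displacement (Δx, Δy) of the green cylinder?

(-1.2, -0.1)

The green cylinder started near (11.9, 8.4) and ended near (10.7, 8.3).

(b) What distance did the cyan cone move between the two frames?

3.2

The cyan cone moved from about (4.9, 3.1) to (2.5, 1.0), a distance of √(2.4² + 2.1²) ≈ 3.2.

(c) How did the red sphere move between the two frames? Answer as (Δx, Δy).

(0.4, 1.9)

From the two frames, the red sphere sits at roughly (10.0, 3.2) before and (10.4, 5.1) after.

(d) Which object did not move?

the yellow cone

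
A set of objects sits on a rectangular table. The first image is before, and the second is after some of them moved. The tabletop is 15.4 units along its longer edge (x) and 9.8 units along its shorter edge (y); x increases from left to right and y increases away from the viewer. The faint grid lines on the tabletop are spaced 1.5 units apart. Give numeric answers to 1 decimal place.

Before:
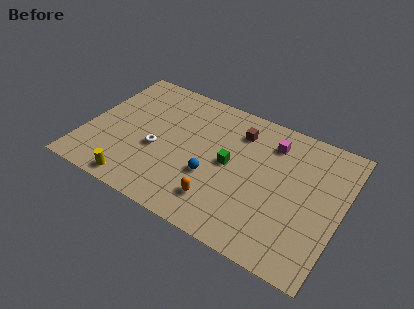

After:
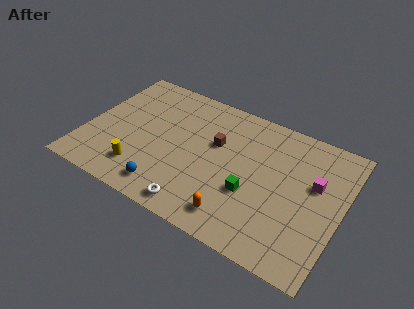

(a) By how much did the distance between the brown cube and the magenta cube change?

+4.0

They were about 2.0 units apart before and 6.0 after — 4.0 units further apart.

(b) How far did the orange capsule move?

1.2

The orange capsule was near (8.5, 2.1) before and (9.6, 1.6) after, so it travelled √(1.1² + 0.5²) ≈ 1.2 units.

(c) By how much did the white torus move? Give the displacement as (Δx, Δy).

(2.9, -2.9)

The white torus was at about (4.4, 4.0) and moved to about (7.3, 1.1).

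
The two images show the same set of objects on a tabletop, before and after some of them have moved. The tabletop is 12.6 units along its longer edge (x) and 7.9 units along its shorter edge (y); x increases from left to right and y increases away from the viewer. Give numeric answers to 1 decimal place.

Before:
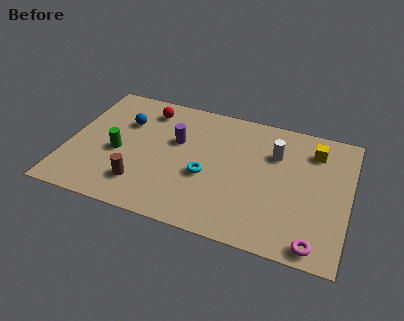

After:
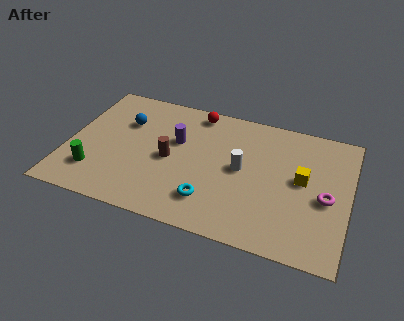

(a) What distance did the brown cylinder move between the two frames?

2.2

The brown cylinder was near (3.5, 1.8) before and (4.6, 3.7) after, so it travelled √(1.1² + 1.9²) ≈ 2.2 units.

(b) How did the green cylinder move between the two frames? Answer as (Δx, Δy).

(-0.9, -1.5)

The green cylinder started near (2.3, 3.4) and ended near (1.4, 1.9).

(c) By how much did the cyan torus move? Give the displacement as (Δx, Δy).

(0.3, -1.4)

From the two frames, the cyan torus sits at roughly (6.3, 3.2) before and (6.6, 1.8) after.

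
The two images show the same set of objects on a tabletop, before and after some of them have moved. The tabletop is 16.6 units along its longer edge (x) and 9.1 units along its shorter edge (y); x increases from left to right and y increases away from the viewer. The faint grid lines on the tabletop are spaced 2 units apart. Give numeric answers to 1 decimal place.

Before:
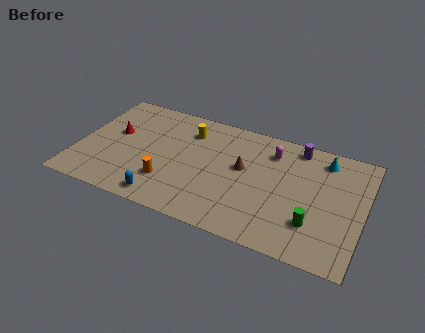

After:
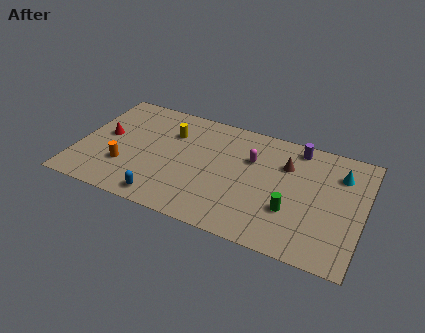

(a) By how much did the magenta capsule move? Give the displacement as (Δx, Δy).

(-1.1, -1.0)

The magenta capsule started near (11.1, 7.1) and ended near (10.0, 6.1).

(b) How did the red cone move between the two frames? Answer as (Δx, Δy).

(-0.5, -0.4)

The red cone started near (2.0, 5.3) and ended near (1.5, 4.9).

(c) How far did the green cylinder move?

1.4

The green cylinder was near (13.9, 2.5) before and (12.6, 3.0) after, so it travelled √(1.3² + 0.5²) ≈ 1.4 units.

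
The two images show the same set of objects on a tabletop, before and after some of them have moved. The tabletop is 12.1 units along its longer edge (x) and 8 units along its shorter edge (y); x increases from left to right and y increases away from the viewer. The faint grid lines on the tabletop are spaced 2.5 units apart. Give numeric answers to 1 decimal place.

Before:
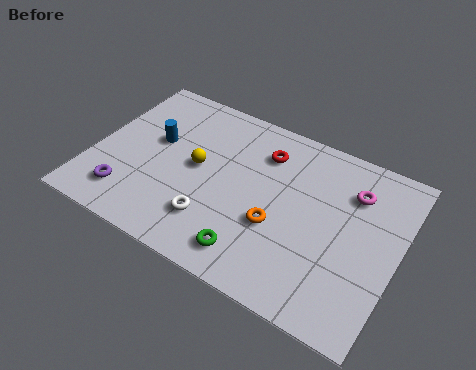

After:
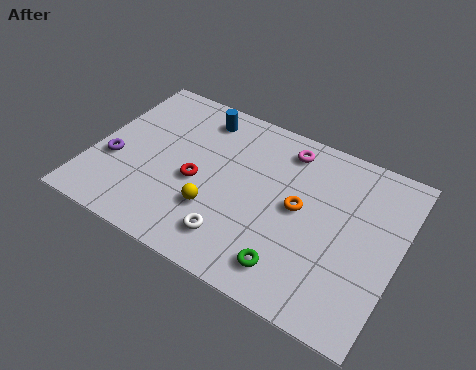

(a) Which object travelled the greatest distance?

the red torus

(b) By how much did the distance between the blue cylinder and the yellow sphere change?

+2.5

Before: roughly 1.9 units apart; after: 4.4. That's 2.5 units further apart.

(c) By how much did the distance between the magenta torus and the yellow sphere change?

-1.5

They were about 6.2 units apart before and 4.7 after — 1.5 units closer together.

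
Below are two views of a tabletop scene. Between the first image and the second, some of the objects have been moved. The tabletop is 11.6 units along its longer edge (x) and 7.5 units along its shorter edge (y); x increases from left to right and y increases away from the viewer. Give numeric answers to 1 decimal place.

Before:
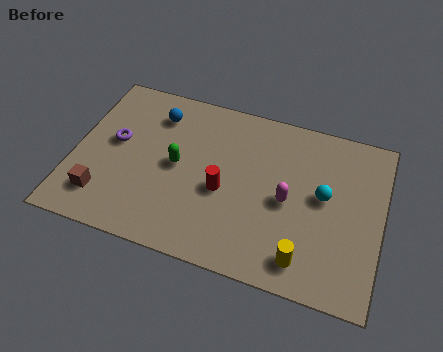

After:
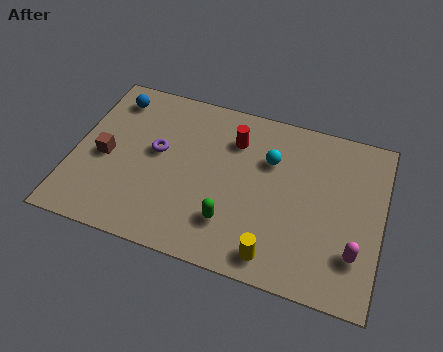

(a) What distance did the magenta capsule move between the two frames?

3.0

The magenta capsule moved from about (8.1, 3.5) to (10.7, 2.0), a distance of √(2.6² + 1.5²) ≈ 3.0.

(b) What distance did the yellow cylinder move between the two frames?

1.1

The yellow cylinder was near (8.9, 1.2) before and (7.8, 1.0) after, so it travelled √(1.1² + 0.2²) ≈ 1.1 units.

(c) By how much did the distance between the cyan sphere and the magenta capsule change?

+3.2

The distance was about 1.4 in the first image and 4.6 in the second, so they moved 3.2 units further apart.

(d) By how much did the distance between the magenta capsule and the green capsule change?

+0.4

The distance was about 4.2 in the first image and 4.6 in the second, so they moved 0.4 units further apart.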